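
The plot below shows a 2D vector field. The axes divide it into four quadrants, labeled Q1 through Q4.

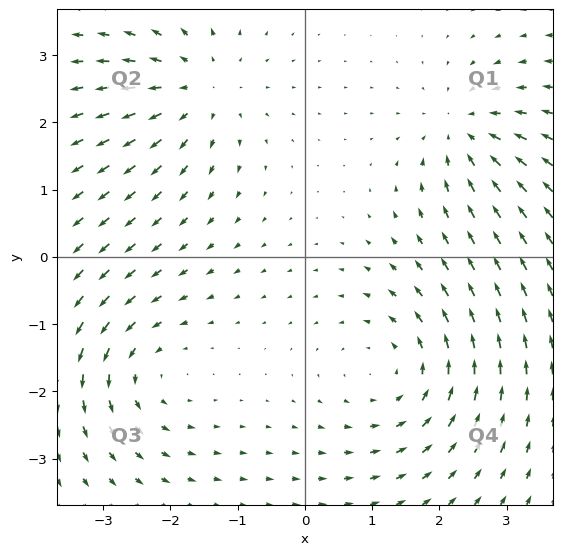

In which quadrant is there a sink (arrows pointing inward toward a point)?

Q1

The sink sits at approximately (2.4, 1.9), which lies in quadrant Q1. The divergence there is about -4, negative as expected for a sink.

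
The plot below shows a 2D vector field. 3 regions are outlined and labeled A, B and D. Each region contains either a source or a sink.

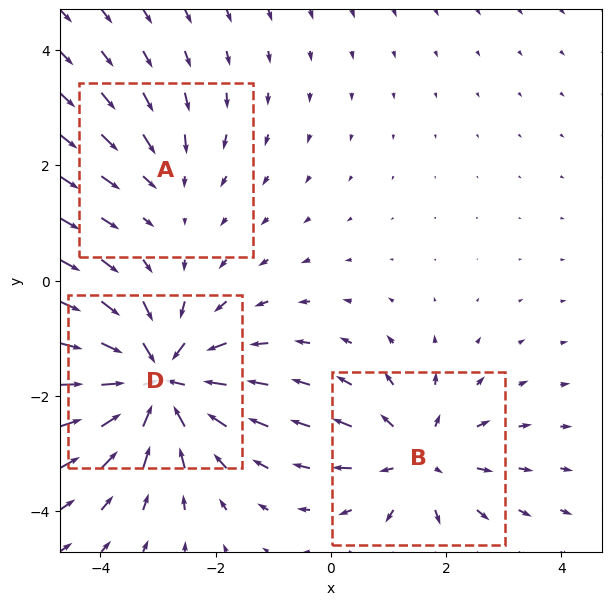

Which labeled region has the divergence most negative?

Divergence at each region's feature centre — A: about -2, B: about +3, D: about -5. Region D is most negative.

D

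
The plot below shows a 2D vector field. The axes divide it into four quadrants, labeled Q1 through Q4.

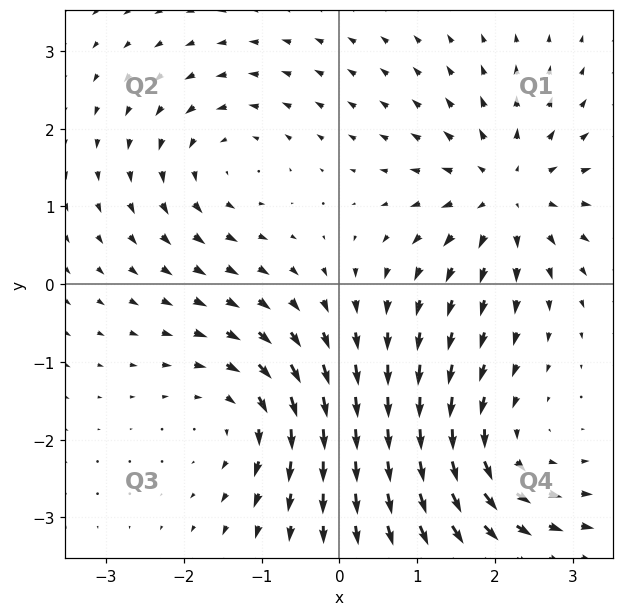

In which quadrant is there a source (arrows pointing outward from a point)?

Q1

The source sits at approximately (2.2, 1.2), which lies in quadrant Q1. The divergence there is about +6, positive as expected for a source.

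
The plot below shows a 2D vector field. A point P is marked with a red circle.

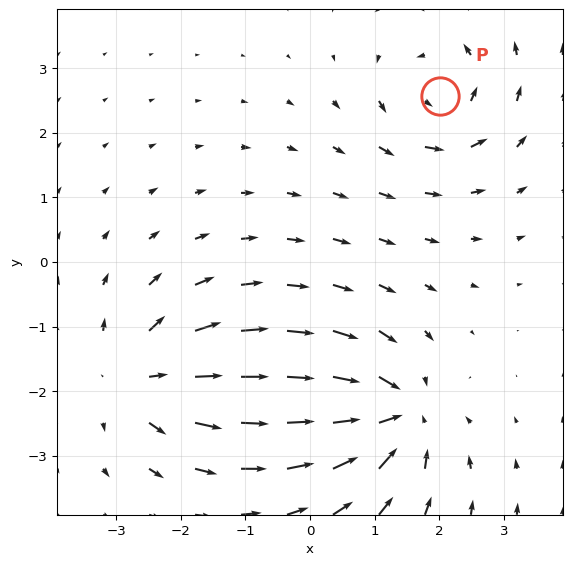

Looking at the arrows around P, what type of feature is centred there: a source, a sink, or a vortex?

vortex

At P (2.0, 2.6) the arrows circulate counterclockwise. Divergence ≈0, curl about +4 — near-zero divergence with nonzero curl is a vortex.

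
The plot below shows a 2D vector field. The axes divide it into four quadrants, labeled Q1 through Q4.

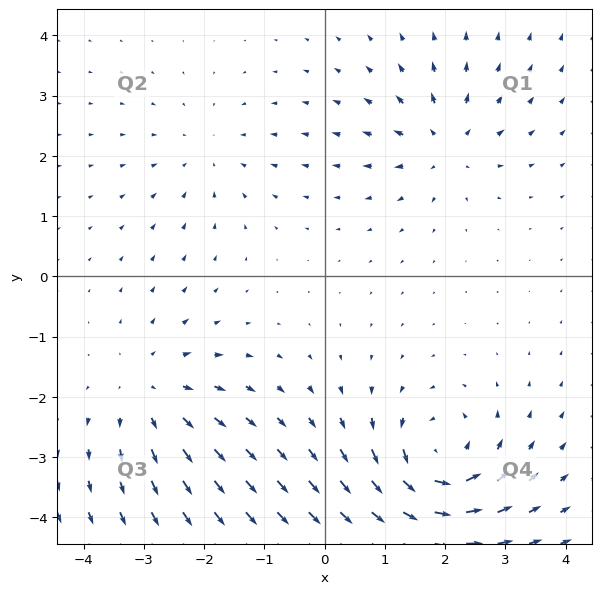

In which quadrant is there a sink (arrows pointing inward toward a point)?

The sink sits at approximately (-1.9, 2.0), which lies in quadrant Q2. The divergence there is about -2, negative as expected for a sink.

Q2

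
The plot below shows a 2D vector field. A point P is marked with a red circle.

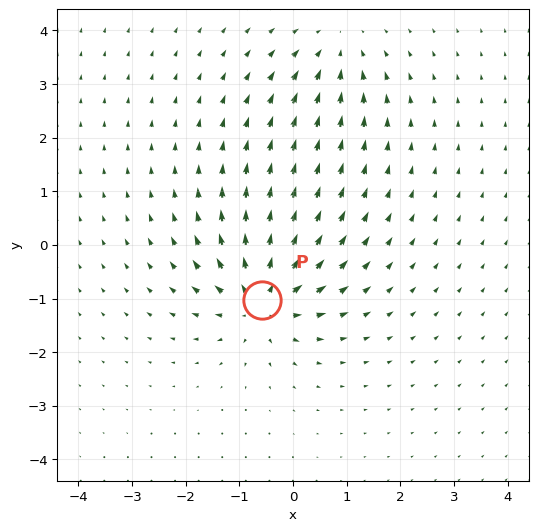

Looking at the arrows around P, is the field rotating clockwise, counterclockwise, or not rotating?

Near P at (-0.6, -1.0) the arrows show no circulation. The curl there is ≈0.

not rotating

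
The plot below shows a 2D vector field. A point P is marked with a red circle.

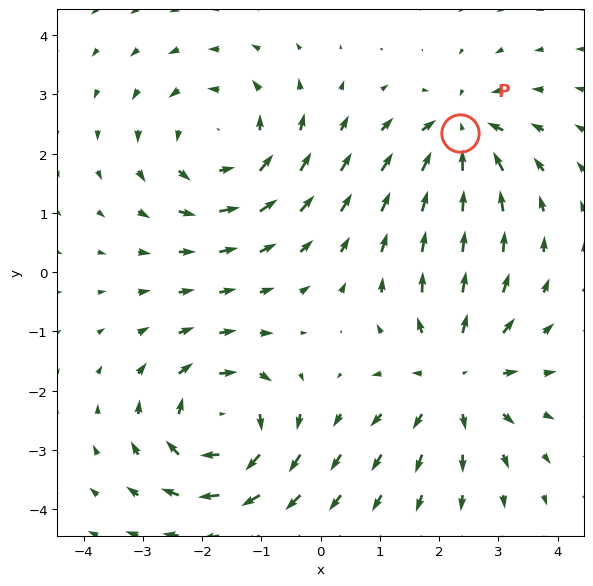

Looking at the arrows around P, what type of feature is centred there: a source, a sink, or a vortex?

sink

At P (2.4, 2.3) the arrows converge inward. Divergence about -4, curl ≈0 — negative divergence with near-zero curl is a sink.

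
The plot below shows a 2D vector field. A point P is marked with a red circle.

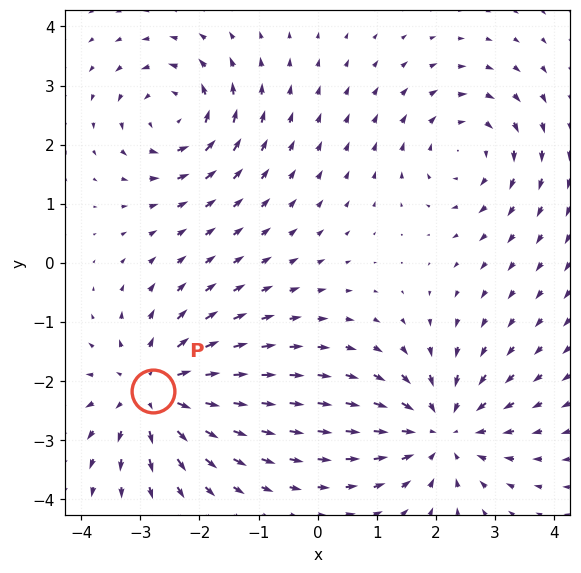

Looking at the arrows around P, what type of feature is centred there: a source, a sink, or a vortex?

At P (-2.8, -2.2) the arrows spread outward. Divergence about +5, curl ≈0 — positive divergence with near-zero curl is a source.

source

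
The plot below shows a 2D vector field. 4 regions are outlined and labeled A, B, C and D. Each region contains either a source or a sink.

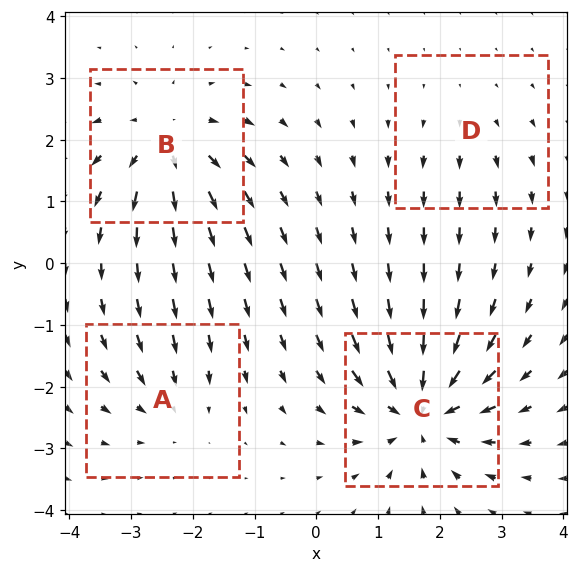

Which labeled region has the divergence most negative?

C

Divergence at each region's feature centre — A: about -3, B: about +6, C: about -7, D: about +2. Region C is most negative.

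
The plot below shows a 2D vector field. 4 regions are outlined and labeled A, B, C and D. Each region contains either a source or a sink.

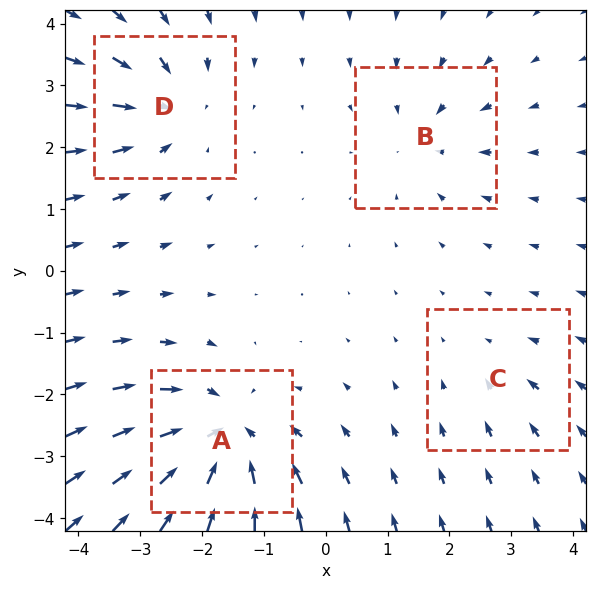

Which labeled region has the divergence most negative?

A

Divergence at each region's feature centre — A: about -7, B: about -3, C: about -2, D: about -5. Region A is most negative.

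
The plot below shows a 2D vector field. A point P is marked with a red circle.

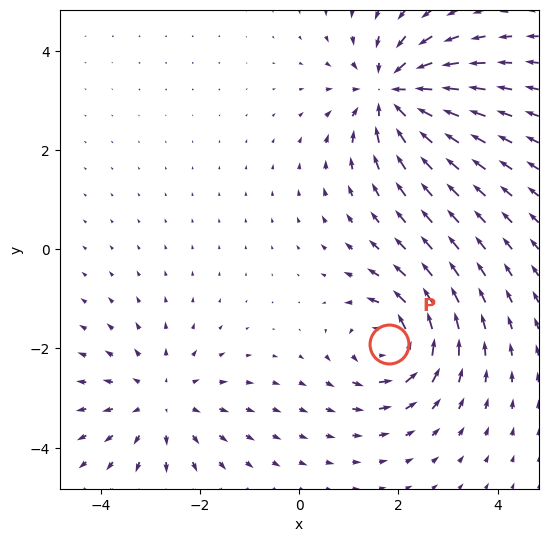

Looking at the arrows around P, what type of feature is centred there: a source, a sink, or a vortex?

At P (1.8, -1.9) the arrows circulate counterclockwise. Divergence ≈0, curl about +4 — near-zero divergence with nonzero curl is a vortex.

vortex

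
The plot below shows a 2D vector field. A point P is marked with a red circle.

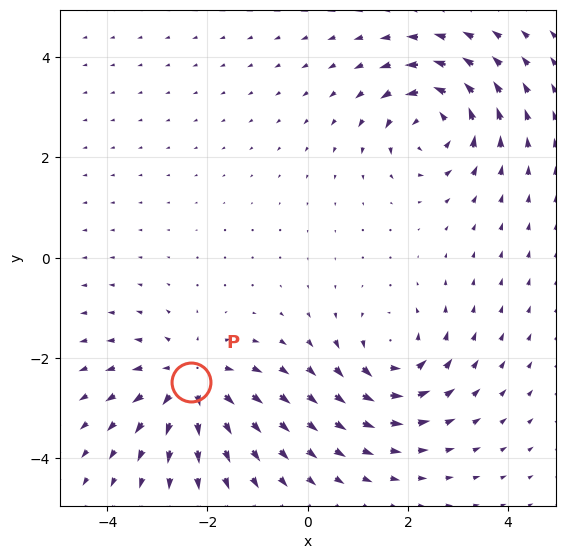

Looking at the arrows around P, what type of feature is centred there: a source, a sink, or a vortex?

At P (-2.3, -2.5) the arrows spread outward. Divergence about +6, curl ≈0 — positive divergence with near-zero curl is a source.

source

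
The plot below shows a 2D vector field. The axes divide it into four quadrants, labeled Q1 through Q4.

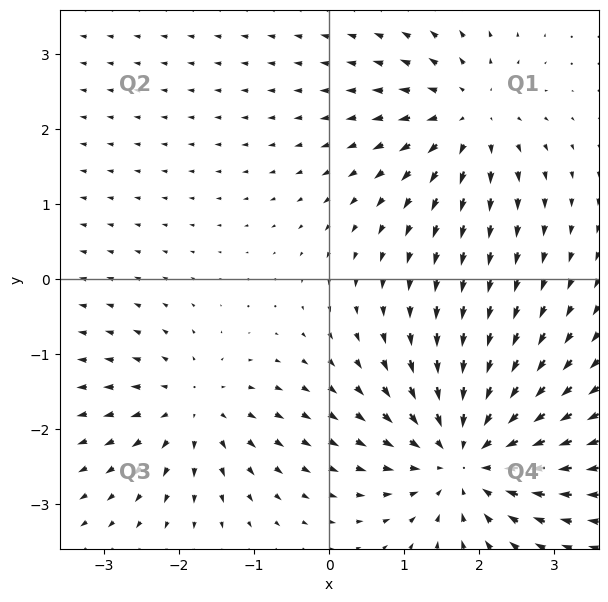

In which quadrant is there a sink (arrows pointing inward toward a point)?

Q4

The sink sits at approximately (1.8, -2.4), which lies in quadrant Q4. The divergence there is about -5, negative as expected for a sink.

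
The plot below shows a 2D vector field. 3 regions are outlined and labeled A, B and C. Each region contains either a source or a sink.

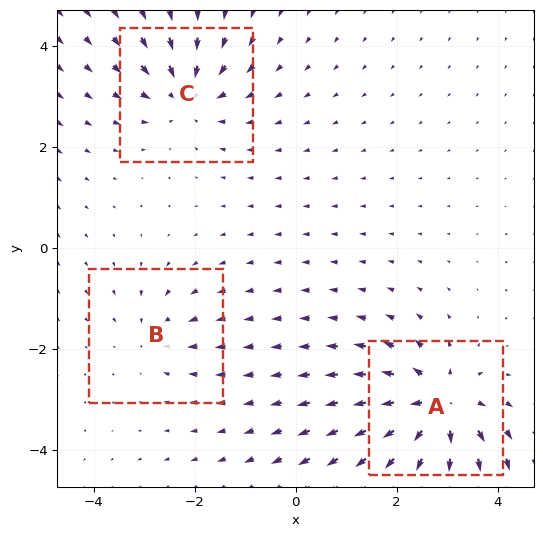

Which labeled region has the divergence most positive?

Divergence at each region's feature centre — A: about +6, B: about -2, C: about -4. Region A is most positive.

A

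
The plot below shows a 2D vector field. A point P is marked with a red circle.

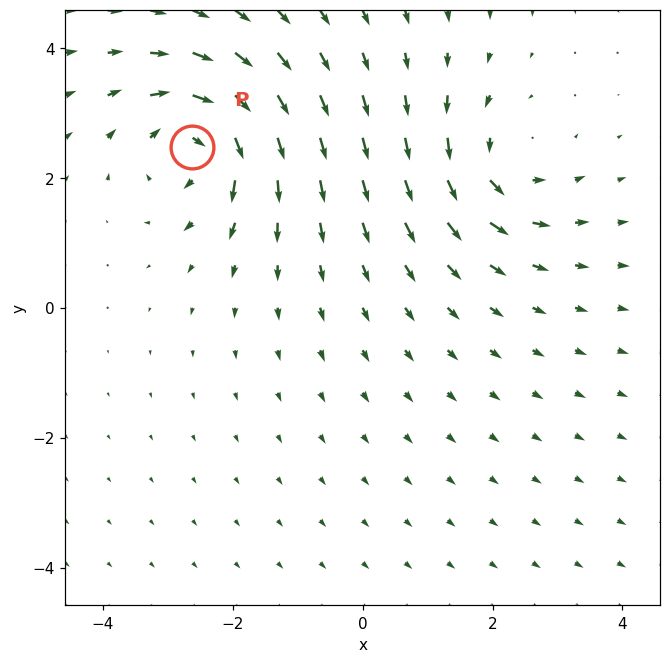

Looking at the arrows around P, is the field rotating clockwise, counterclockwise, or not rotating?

clockwise

Near P at (-2.6, 2.5) the arrows circulate clockwise. The curl (z-component) there is about -5; negative curl means clockwise rotation.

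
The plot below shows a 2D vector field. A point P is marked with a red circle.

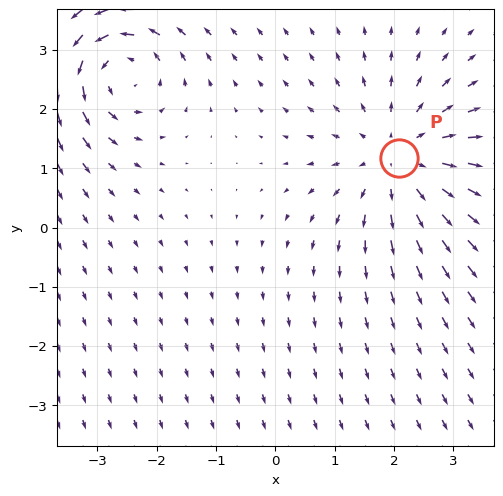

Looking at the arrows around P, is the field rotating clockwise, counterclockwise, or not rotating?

not rotating

Near P at (2.1, 1.2) the arrows show no circulation. The curl there is ≈0.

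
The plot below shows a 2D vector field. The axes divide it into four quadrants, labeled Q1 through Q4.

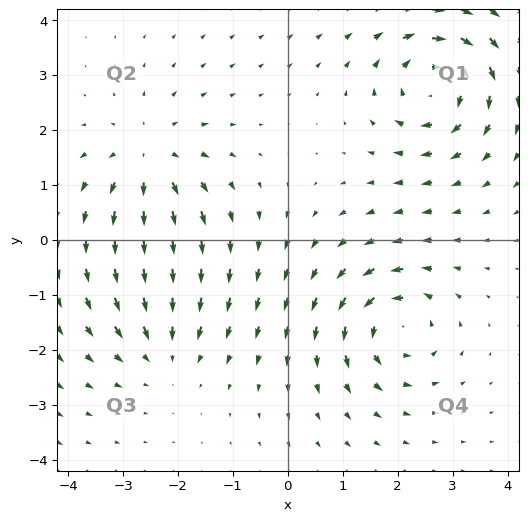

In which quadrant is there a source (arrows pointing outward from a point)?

Q2

The source sits at approximately (-2.5, 1.5), which lies in quadrant Q2. The divergence there is about +4, positive as expected for a source.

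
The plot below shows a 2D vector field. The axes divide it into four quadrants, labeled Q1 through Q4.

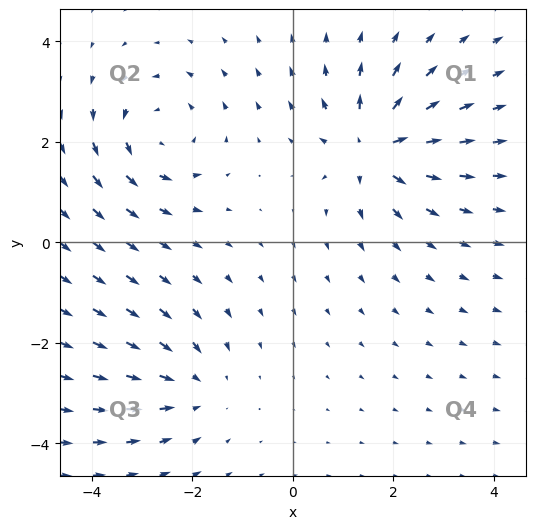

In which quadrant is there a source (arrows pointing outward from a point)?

The source sits at approximately (1.6, 1.9), which lies in quadrant Q1. The divergence there is about +5, positive as expected for a source.

Q1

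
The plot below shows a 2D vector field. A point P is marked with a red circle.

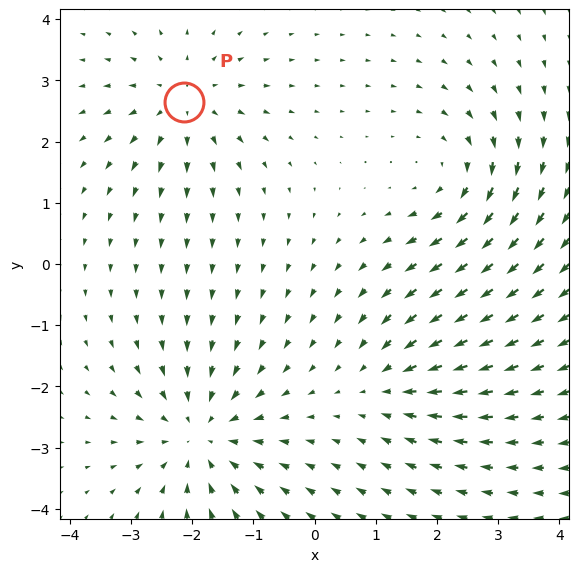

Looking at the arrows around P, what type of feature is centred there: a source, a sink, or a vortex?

At P (-2.1, 2.7) the arrows spread outward. Divergence about +4, curl ≈0 — positive divergence with near-zero curl is a source.

source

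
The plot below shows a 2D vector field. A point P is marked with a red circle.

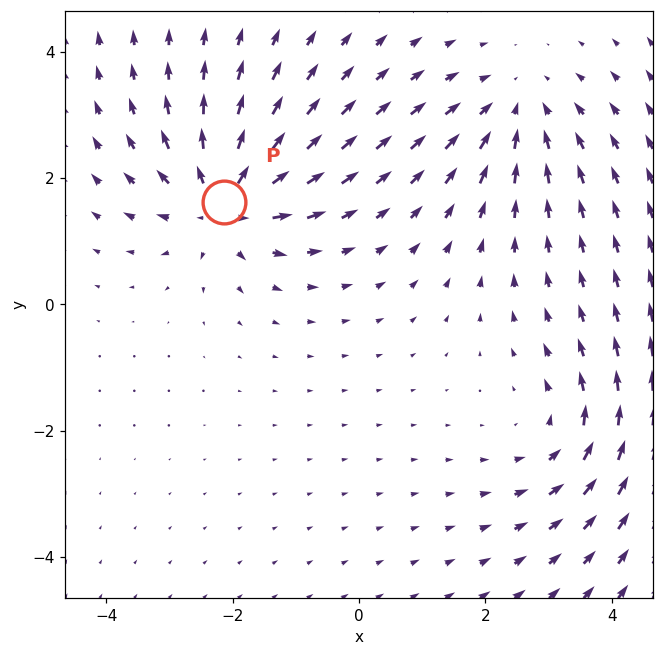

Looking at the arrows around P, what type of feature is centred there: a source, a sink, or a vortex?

At P (-2.1, 1.6) the arrows spread outward. Divergence about +4, curl ≈0 — positive divergence with near-zero curl is a source.

source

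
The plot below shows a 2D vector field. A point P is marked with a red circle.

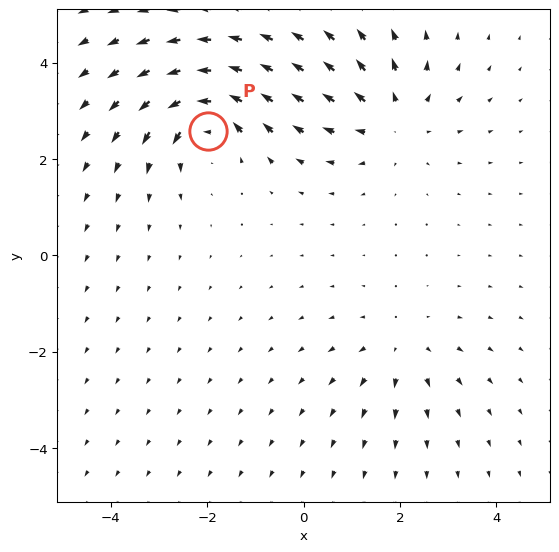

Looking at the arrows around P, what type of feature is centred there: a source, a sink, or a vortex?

vortex

At P (-2.0, 2.6) the arrows circulate counterclockwise. Divergence ≈0, curl about +6 — near-zero divergence with nonzero curl is a vortex.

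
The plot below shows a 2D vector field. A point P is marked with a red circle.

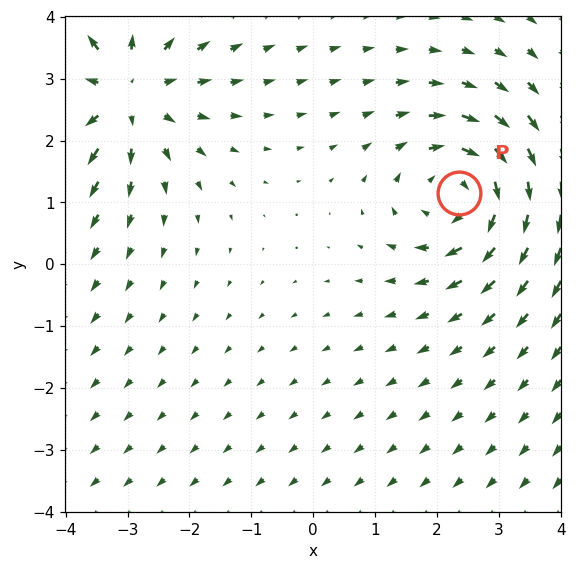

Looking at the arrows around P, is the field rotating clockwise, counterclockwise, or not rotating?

clockwise

Near P at (2.4, 1.1) the arrows circulate clockwise. The curl (z-component) there is about -4; negative curl means clockwise rotation.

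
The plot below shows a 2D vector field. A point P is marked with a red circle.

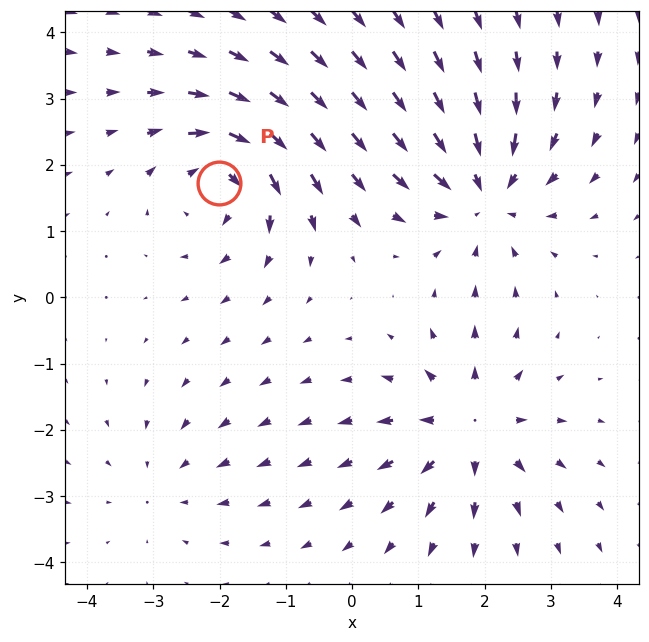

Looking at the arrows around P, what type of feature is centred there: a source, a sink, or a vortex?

vortex

At P (-2.0, 1.7) the arrows circulate clockwise. Divergence ≈0, curl about -6 — near-zero divergence with nonzero curl is a vortex.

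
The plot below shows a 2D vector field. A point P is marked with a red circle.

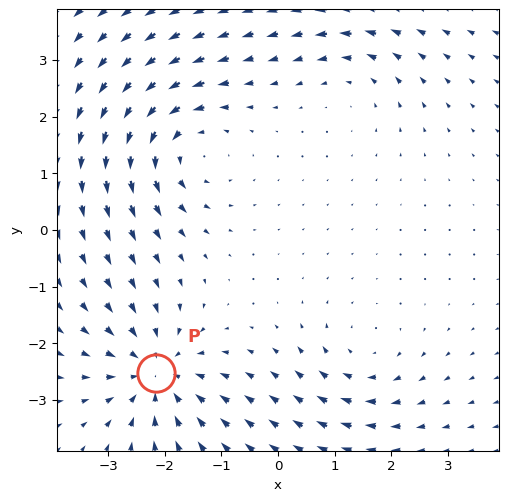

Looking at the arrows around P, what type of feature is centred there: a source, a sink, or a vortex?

sink

At P (-2.1, -2.5) the arrows converge inward. Divergence about -5, curl ≈0 — negative divergence with near-zero curl is a sink.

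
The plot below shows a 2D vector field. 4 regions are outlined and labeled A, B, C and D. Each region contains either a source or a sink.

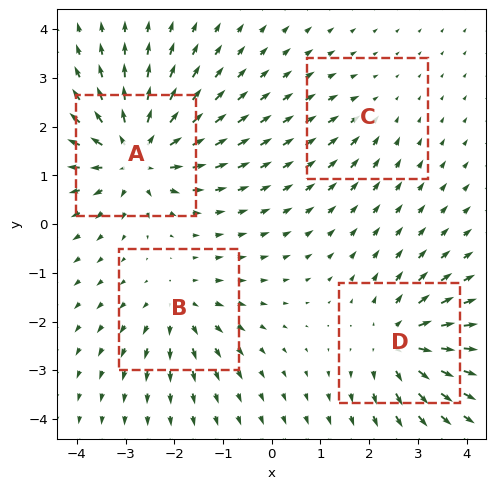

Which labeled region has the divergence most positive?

A

Divergence at each region's feature centre — A: about +8, B: about +4, C: about -2, D: about +6. Region A is most positive.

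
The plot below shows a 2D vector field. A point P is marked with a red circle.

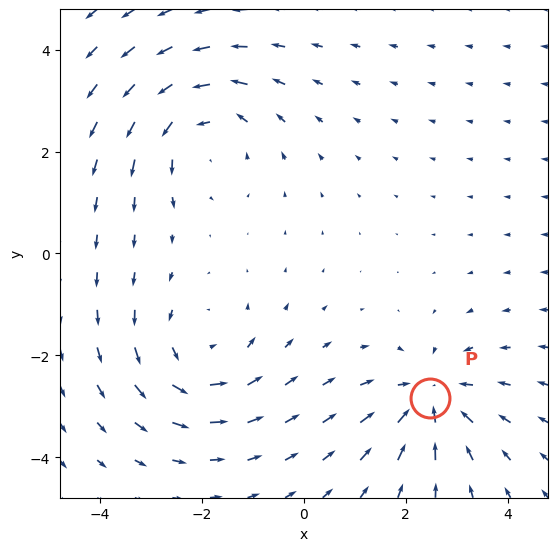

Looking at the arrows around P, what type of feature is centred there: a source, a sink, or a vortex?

sink

At P (2.5, -2.8) the arrows converge inward. Divergence about -4, curl ≈0 — negative divergence with near-zero curl is a sink.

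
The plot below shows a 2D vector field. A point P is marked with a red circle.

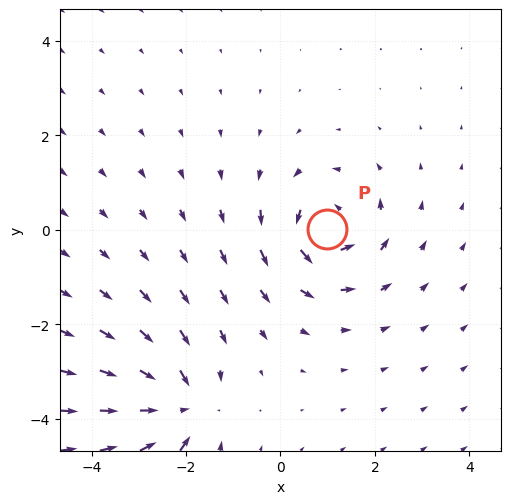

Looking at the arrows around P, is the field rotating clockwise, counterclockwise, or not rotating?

Near P at (1.0, 0.0) the arrows circulate counterclockwise. The curl (z-component) there is about +4; positive curl means counterclockwise rotation.

counterclockwise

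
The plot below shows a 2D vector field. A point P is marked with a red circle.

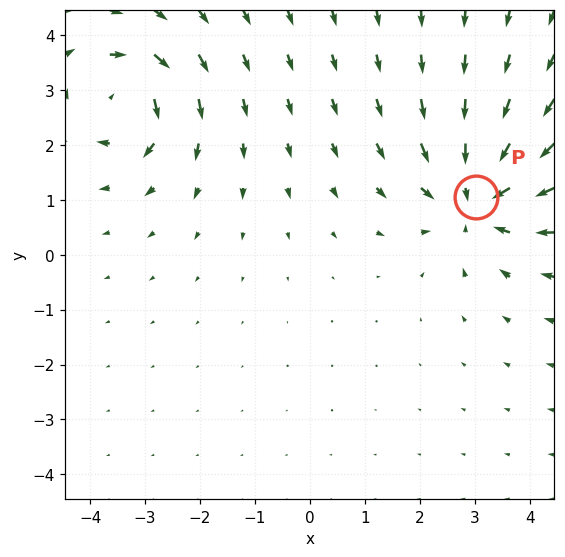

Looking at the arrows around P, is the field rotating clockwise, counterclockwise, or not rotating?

Near P at (3.0, 1.0) the arrows show no circulation. The curl there is ≈0.

not rotating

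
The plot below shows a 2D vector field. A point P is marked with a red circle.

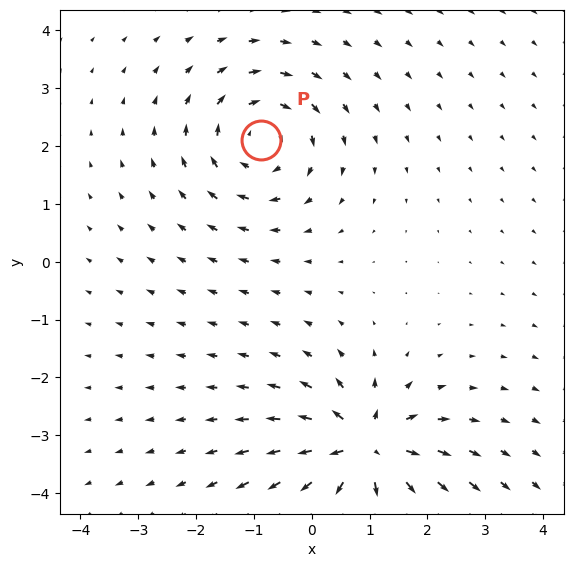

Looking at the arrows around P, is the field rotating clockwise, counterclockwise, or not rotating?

Near P at (-0.9, 2.1) the arrows circulate clockwise. The curl (z-component) there is about -4; negative curl means clockwise rotation.

clockwise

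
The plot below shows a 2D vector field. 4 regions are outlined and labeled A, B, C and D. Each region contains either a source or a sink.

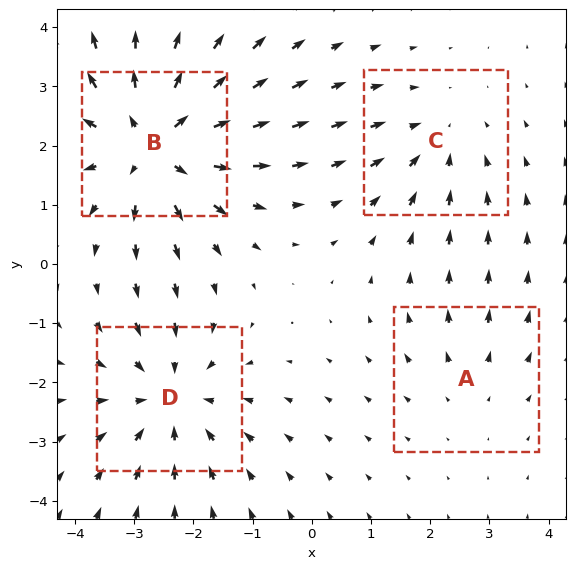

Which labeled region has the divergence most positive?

Divergence at each region's feature centre — A: about +2, B: about +6, C: about -3, D: about -4. Region B is most positive.

B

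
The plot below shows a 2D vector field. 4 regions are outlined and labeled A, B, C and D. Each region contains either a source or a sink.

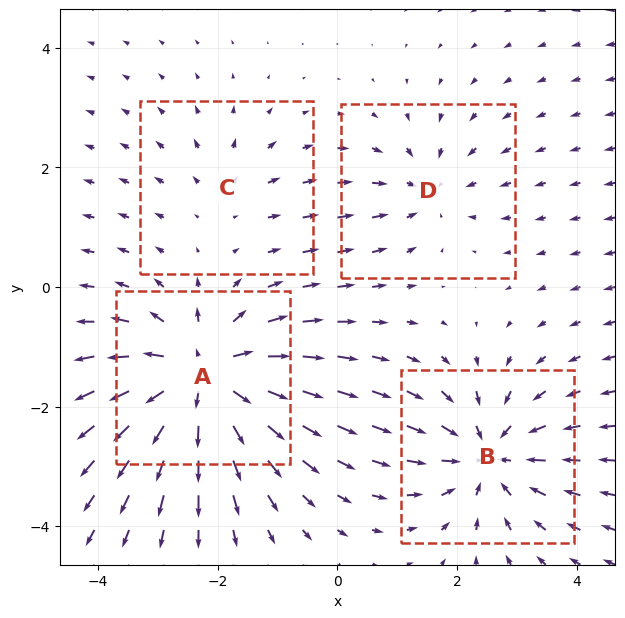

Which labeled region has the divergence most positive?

Divergence at each region's feature centre — A: about +7, B: about -6, C: about +2, D: about -3. Region A is most positive.

A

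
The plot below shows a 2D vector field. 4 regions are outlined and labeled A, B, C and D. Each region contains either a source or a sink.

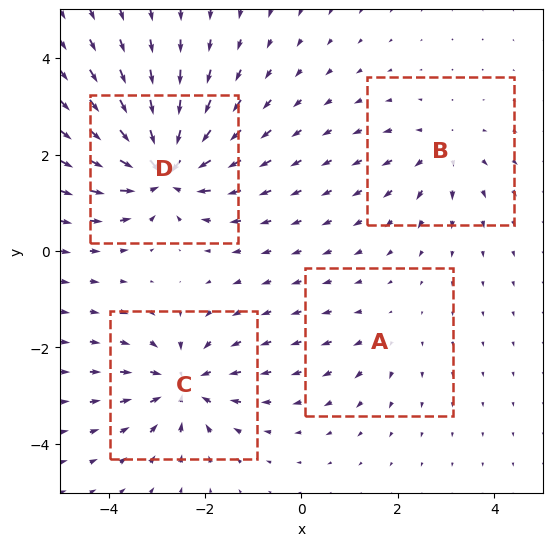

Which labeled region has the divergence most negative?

D

Divergence at each region's feature centre — A: about +2, B: about +4, C: about -7, D: about -9. Region D is most negative.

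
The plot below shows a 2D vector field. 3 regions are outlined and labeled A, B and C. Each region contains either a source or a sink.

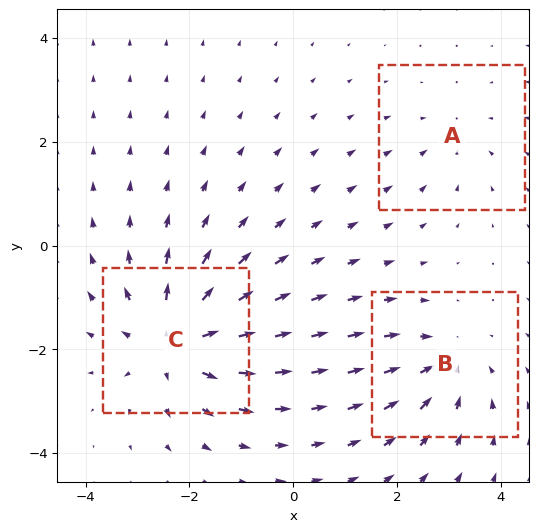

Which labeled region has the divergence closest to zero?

Divergence at each region's feature centre — A: about -2, B: about -3, C: about +5. Region A is closest to zero.

A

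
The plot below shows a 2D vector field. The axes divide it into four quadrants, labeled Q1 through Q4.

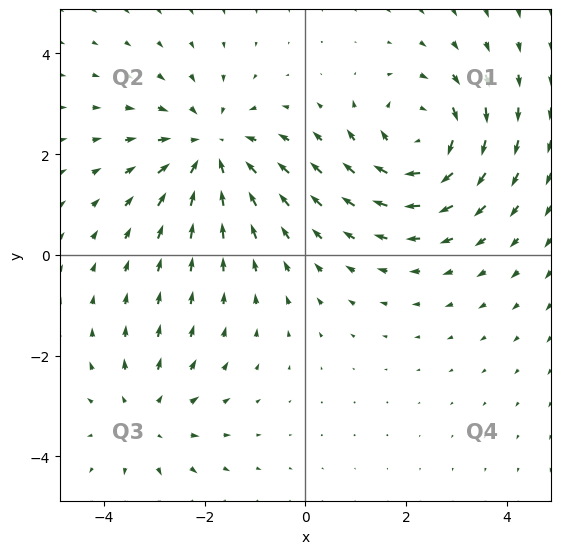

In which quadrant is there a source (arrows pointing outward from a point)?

Q3

The source sits at approximately (-3.2, -3.3), which lies in quadrant Q3. The divergence there is about +3, positive as expected for a source.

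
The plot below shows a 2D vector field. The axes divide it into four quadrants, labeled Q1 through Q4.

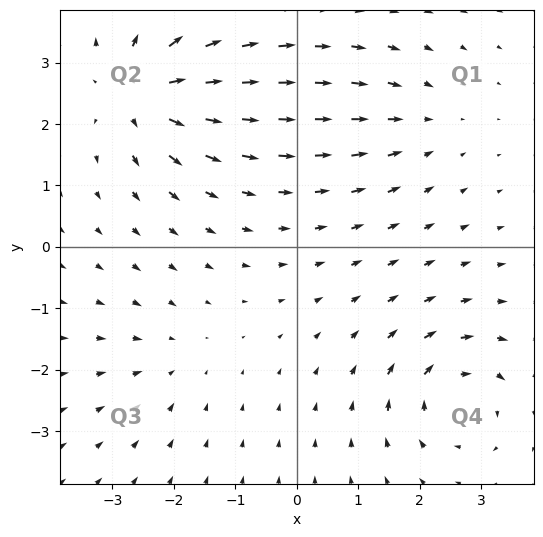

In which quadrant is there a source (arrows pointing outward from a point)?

Q2

The source sits at approximately (-2.5, 2.5), which lies in quadrant Q2. The divergence there is about +6, positive as expected for a source.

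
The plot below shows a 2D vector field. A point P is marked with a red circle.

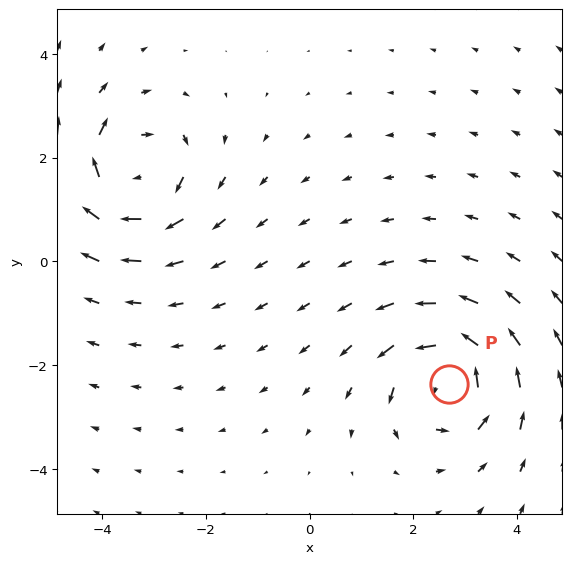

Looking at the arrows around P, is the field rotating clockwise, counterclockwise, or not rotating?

counterclockwise

Near P at (2.7, -2.4) the arrows circulate counterclockwise. The curl (z-component) there is about +4; positive curl means counterclockwise rotation.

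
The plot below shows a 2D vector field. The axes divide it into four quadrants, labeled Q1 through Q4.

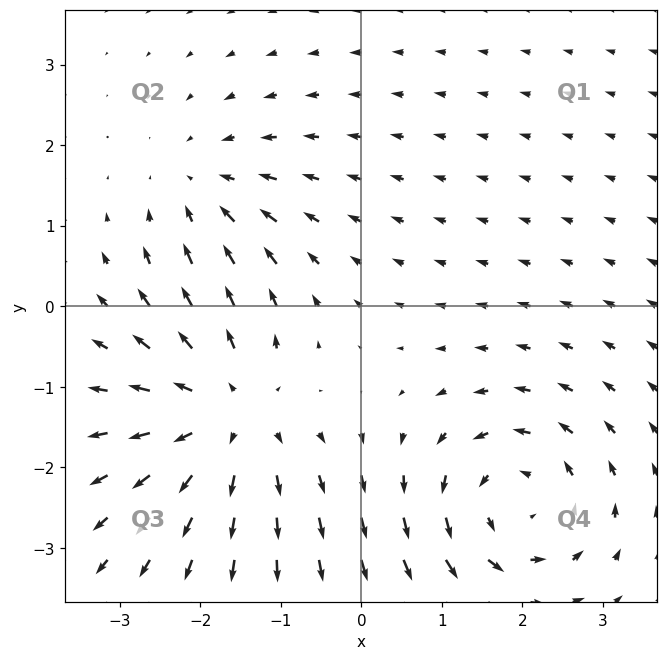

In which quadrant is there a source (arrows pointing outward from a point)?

The source sits at approximately (-1.7, -1.3), which lies in quadrant Q3. The divergence there is about +4, positive as expected for a source.

Q3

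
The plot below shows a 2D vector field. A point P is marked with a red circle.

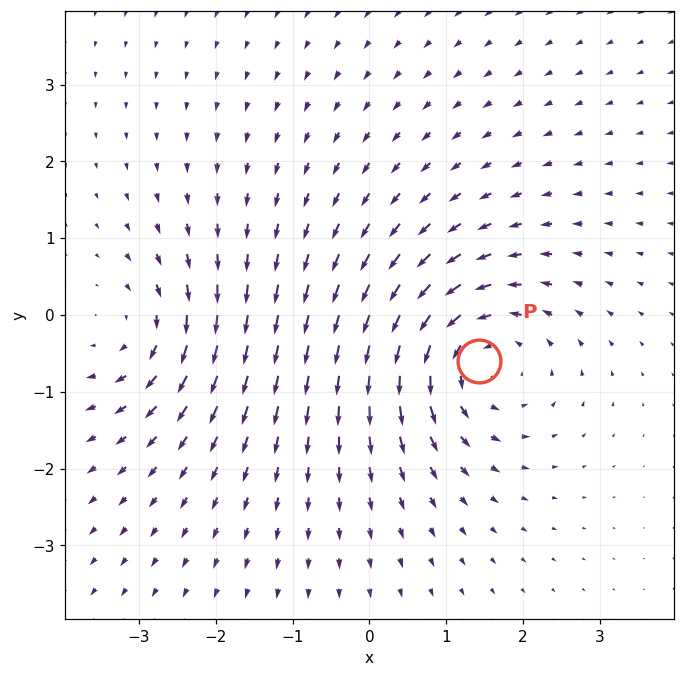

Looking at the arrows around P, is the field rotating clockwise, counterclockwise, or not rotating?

Near P at (1.4, -0.6) the arrows circulate counterclockwise. The curl (z-component) there is about +4; positive curl means counterclockwise rotation.

counterclockwise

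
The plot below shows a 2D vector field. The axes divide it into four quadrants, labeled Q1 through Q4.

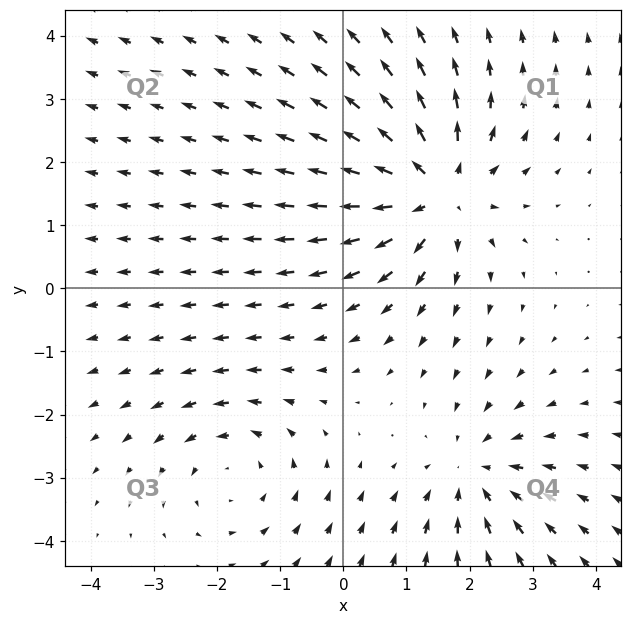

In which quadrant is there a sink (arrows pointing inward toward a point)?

Q4

The sink sits at approximately (2.1, -2.9), which lies in quadrant Q4. The divergence there is about -3, negative as expected for a sink.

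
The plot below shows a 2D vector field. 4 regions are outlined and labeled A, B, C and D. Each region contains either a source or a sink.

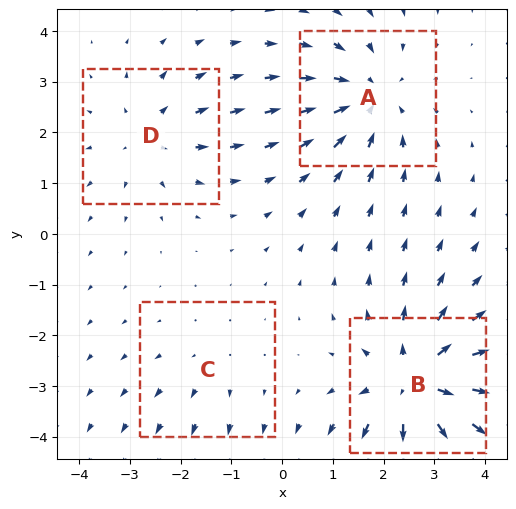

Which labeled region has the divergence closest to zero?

Divergence at each region's feature centre — A: about -4, B: about +6, C: about +2, D: about +3. Region C is closest to zero.

C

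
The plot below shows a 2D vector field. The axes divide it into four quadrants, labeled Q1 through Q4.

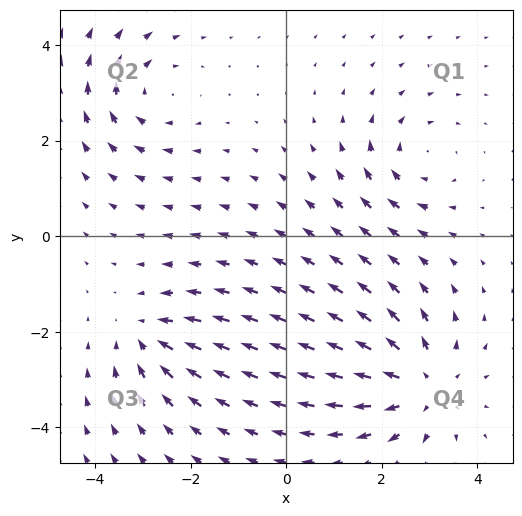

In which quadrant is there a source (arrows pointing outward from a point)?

The source sits at approximately (2.8, -3.1), which lies in quadrant Q4. The divergence there is about +4, positive as expected for a source.

Q4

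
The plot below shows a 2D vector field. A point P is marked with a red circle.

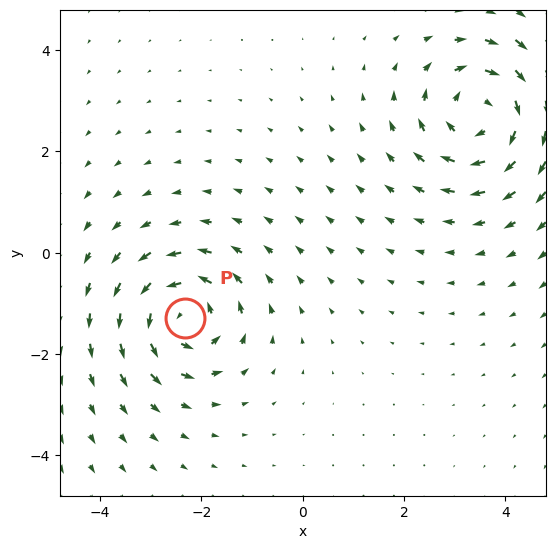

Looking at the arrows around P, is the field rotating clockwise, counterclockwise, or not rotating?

Near P at (-2.3, -1.3) the arrows circulate counterclockwise. The curl (z-component) there is about +5; positive curl means counterclockwise rotation.

counterclockwise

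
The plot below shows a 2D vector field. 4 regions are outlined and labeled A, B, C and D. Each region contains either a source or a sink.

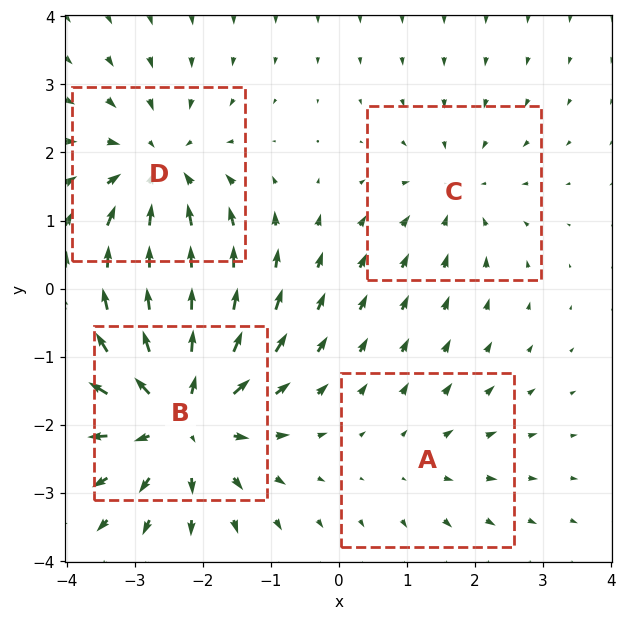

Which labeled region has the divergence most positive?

B

Divergence at each region's feature centre — A: about +2, B: about +6, C: about -3, D: about -5. Region B is most positive.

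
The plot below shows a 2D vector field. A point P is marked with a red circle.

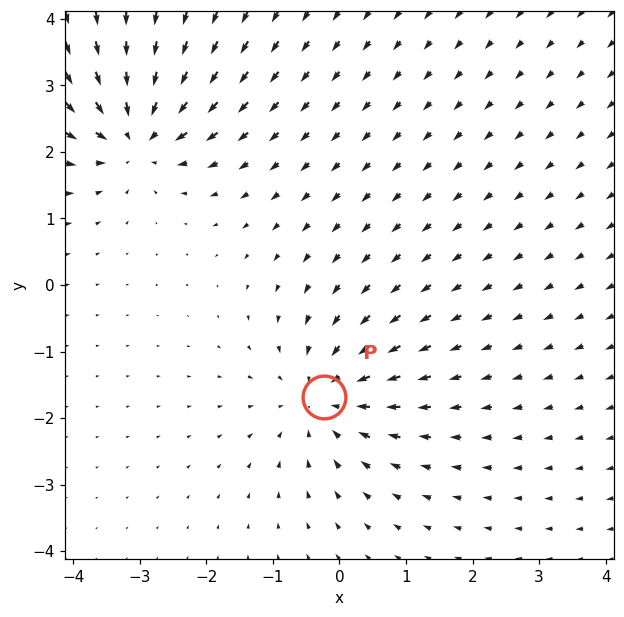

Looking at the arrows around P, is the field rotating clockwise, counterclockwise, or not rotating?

Near P at (-0.2, -1.7) the arrows show no circulation. The curl there is ≈0.

not rotating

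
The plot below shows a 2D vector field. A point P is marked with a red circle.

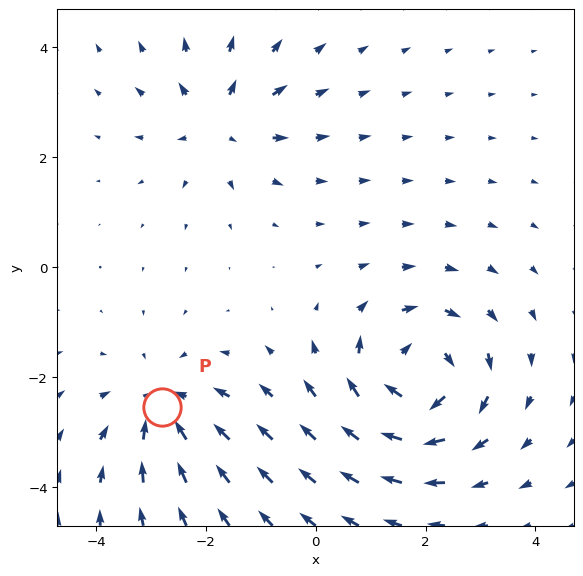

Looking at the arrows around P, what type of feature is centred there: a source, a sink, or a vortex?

At P (-2.8, -2.5) the arrows converge inward. Divergence about -3, curl ≈0 — negative divergence with near-zero curl is a sink.

sink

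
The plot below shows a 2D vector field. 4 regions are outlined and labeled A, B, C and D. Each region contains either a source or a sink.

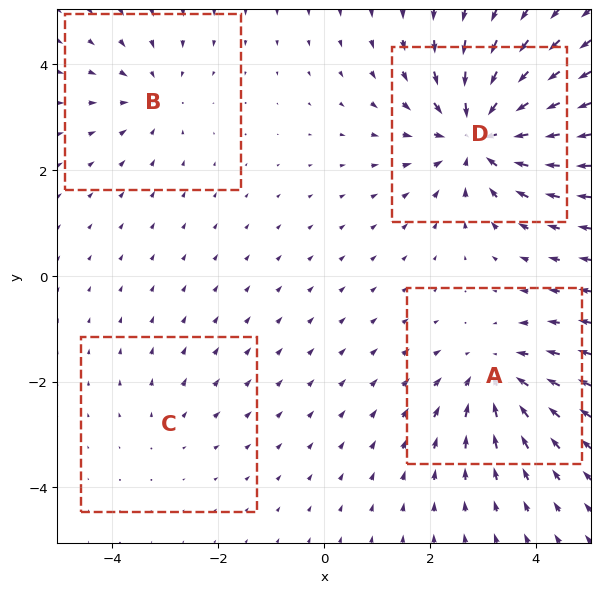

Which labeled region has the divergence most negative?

Divergence at each region's feature centre — A: about -5, B: about -3, C: about +2, D: about -7. Region D is most negative.

D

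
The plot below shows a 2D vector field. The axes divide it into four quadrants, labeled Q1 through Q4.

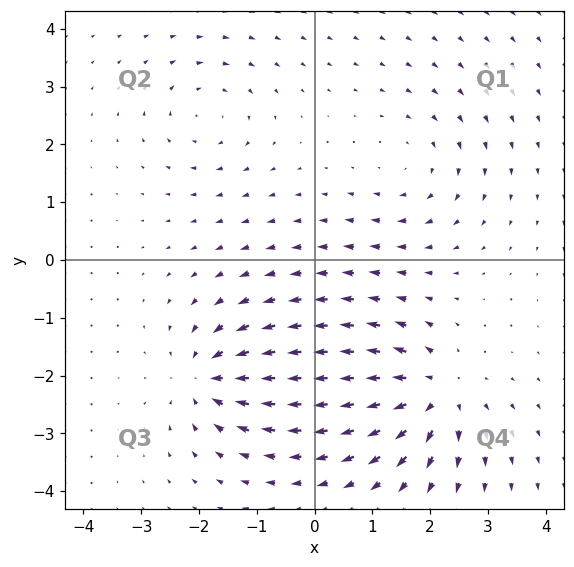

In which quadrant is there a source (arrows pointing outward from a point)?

The source sits at approximately (2.1, -2.3), which lies in quadrant Q4. The divergence there is about +5, positive as expected for a source.

Q4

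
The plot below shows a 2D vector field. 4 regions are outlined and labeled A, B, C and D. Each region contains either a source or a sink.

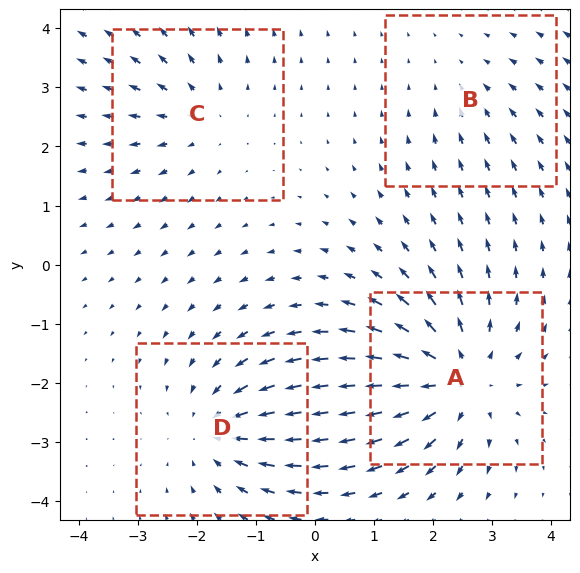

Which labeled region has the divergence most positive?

A

Divergence at each region's feature centre — A: about +6, B: about -2, C: about +3, D: about -4. Region A is most positive.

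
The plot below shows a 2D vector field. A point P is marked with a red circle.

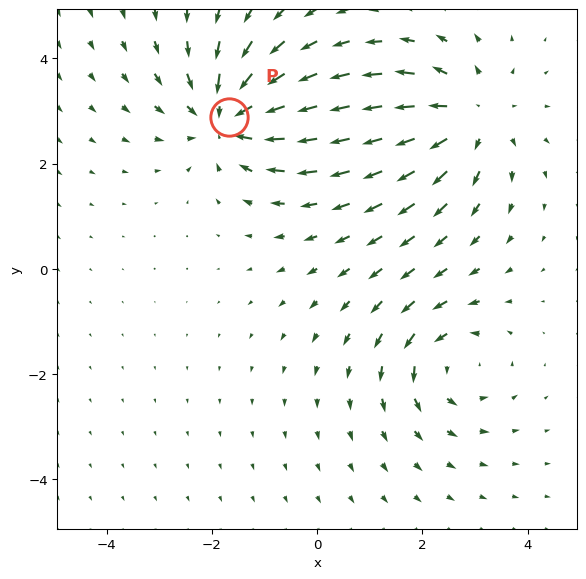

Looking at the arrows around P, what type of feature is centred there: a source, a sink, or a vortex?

sink

At P (-1.7, 2.9) the arrows converge inward. Divergence about -5, curl ≈0 — negative divergence with near-zero curl is a sink.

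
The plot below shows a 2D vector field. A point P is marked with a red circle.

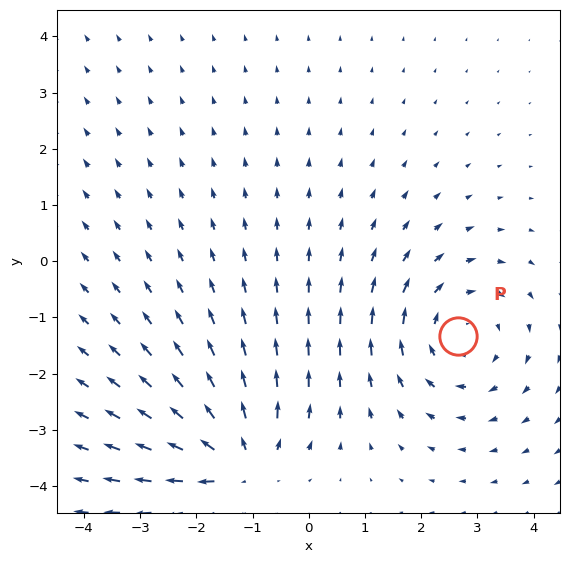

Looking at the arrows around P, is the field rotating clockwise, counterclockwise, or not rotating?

Near P at (2.7, -1.3) the arrows circulate clockwise. The curl (z-component) there is about -3; negative curl means clockwise rotation.

clockwise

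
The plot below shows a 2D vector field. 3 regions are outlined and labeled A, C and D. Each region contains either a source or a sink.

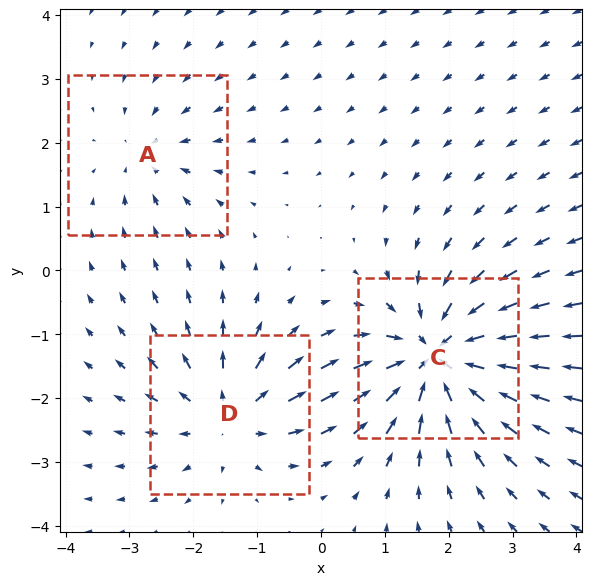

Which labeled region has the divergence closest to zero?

Divergence at each region's feature centre — A: about -2, C: about -6, D: about +4. Region A is closest to zero.

A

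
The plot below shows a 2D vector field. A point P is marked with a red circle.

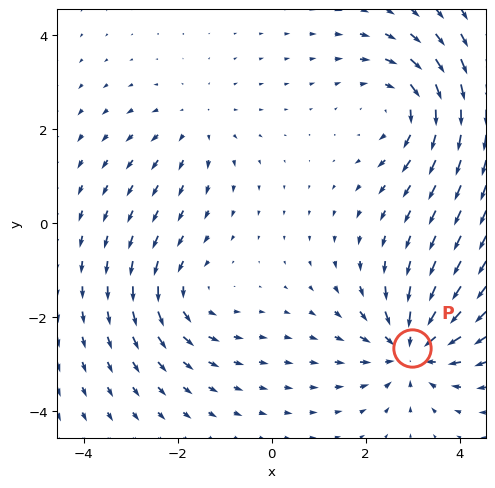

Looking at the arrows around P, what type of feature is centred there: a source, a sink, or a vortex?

sink

At P (3.0, -2.7) the arrows converge inward. Divergence about -5, curl ≈0 — negative divergence with near-zero curl is a sink.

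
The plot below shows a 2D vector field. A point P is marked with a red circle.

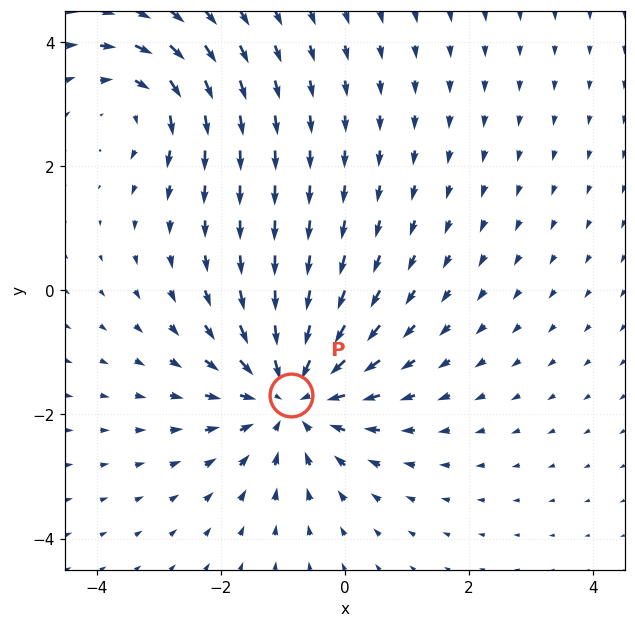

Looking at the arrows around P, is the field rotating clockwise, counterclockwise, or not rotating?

Near P at (-0.9, -1.7) the arrows show no circulation. The curl there is ≈0.

not rotating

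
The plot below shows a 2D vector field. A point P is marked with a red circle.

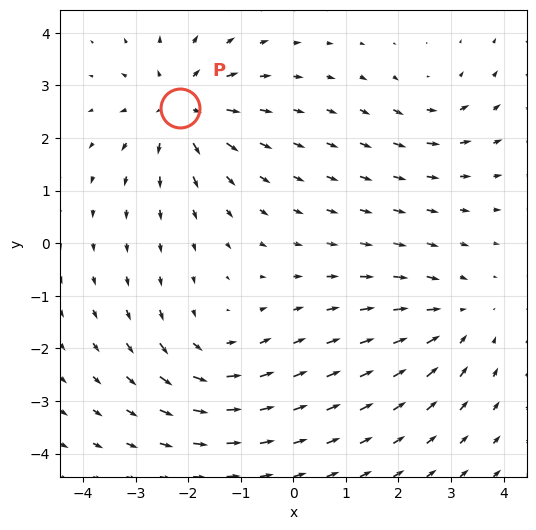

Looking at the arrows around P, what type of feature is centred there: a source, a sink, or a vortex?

source

At P (-2.2, 2.6) the arrows spread outward. Divergence about +5, curl ≈0 — positive divergence with near-zero curl is a source.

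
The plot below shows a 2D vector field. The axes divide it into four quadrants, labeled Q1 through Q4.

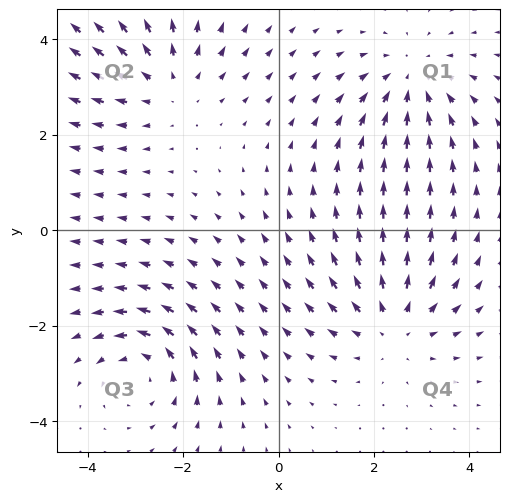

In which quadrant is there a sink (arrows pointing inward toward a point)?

Q1

The sink sits at approximately (2.8, 3.2), which lies in quadrant Q1. The divergence there is about -3, negative as expected for a sink.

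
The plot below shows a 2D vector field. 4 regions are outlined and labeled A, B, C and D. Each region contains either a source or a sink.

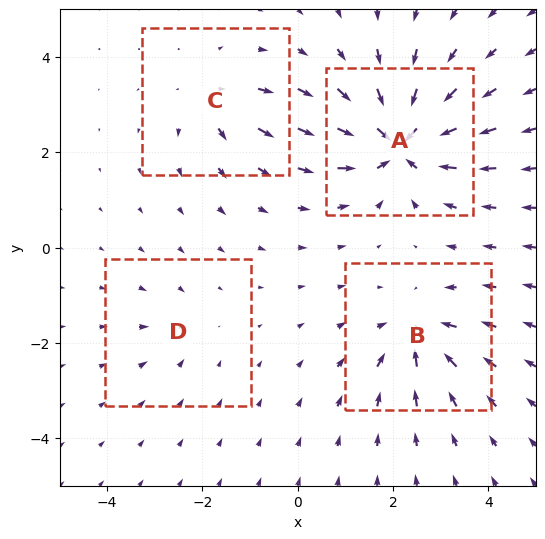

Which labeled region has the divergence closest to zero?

D

Divergence at each region's feature centre — A: about -9, B: about -6, C: about +4, D: about -2. Region D is closest to zero.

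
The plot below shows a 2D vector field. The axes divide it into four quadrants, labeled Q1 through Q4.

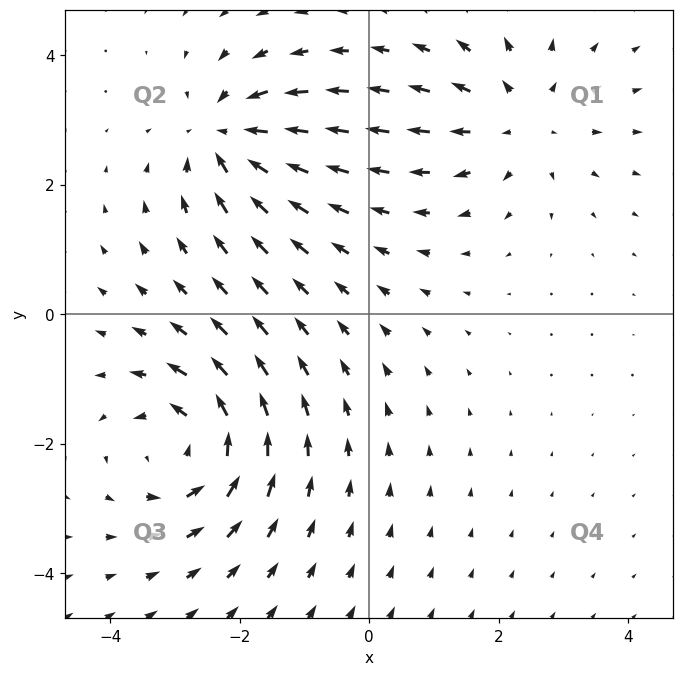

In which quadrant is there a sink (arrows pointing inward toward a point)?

Q2

The sink sits at approximately (-2.2, 2.7), which lies in quadrant Q2. The divergence there is about -4, negative as expected for a sink.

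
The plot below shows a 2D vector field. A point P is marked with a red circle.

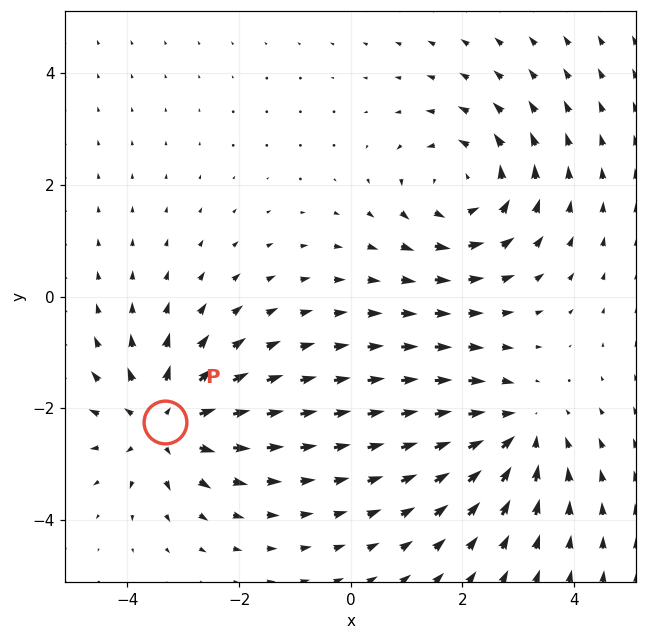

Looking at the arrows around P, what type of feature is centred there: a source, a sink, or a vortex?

At P (-3.3, -2.3) the arrows spread outward. Divergence about +4, curl ≈0 — positive divergence with near-zero curl is a source.

source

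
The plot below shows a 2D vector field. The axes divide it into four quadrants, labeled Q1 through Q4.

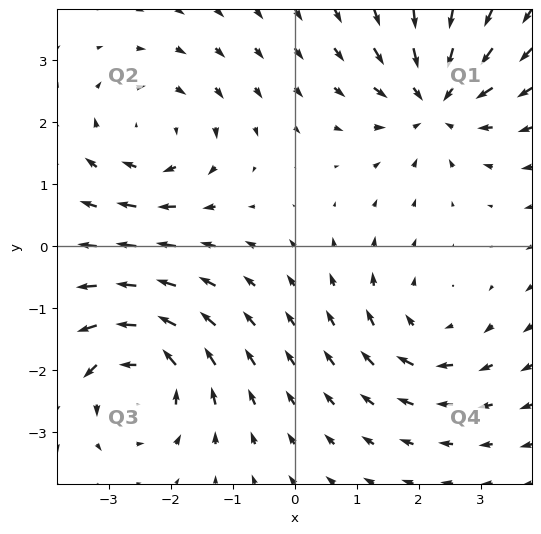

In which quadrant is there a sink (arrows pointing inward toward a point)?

The sink sits at approximately (2.3, 2.4), which lies in quadrant Q1. The divergence there is about -6, negative as expected for a sink.

Q1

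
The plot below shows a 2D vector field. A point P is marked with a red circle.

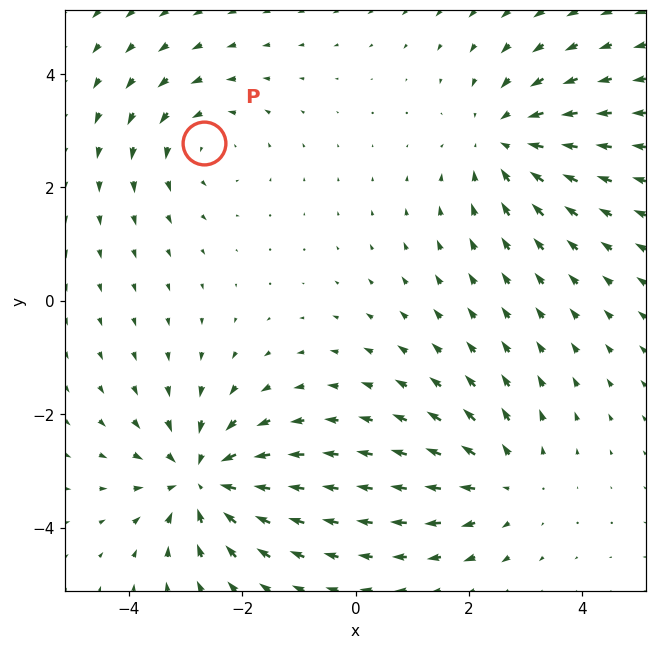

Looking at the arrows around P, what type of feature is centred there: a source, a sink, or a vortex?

At P (-2.7, 2.8) the arrows circulate counterclockwise. Divergence ≈0, curl about +3 — near-zero divergence with nonzero curl is a vortex.

vortex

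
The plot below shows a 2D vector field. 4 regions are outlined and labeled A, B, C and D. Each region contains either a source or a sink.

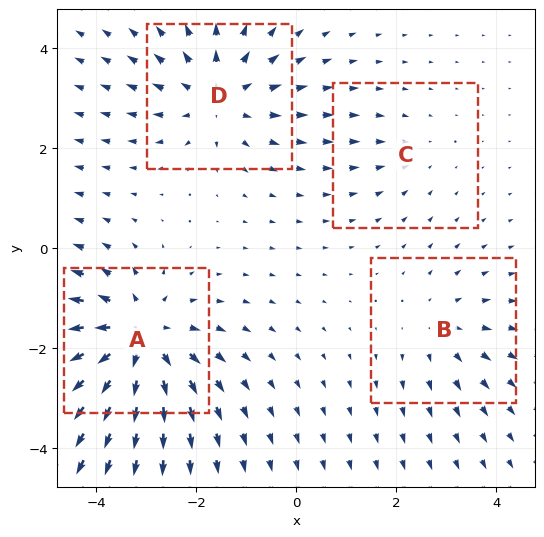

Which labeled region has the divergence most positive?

Divergence at each region's feature centre — A: about +7, B: about +3, C: about -2, D: about +5. Region A is most positive.

A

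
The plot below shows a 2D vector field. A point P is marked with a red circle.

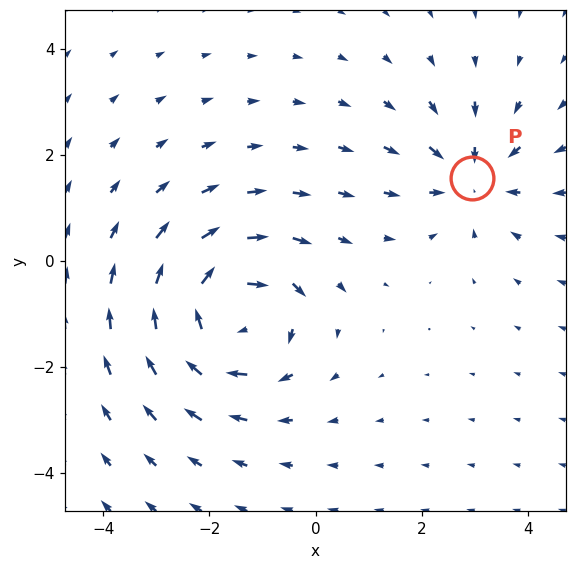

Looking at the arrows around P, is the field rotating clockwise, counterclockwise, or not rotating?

Near P at (2.9, 1.6) the arrows show no circulation. The curl there is ≈0.

not rotating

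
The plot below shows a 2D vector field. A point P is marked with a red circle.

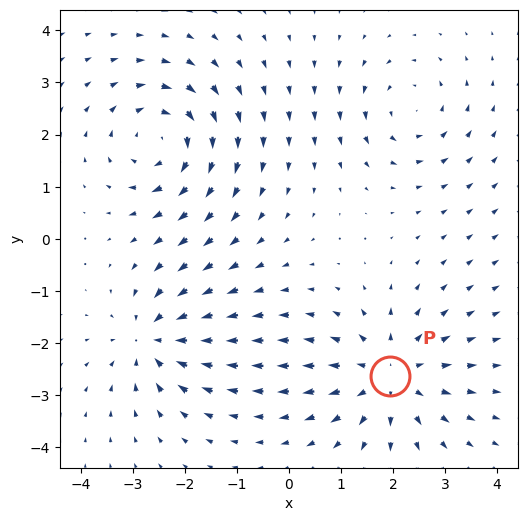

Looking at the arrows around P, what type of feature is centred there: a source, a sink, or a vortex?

At P (1.9, -2.6) the arrows spread outward. Divergence about +4, curl ≈0 — positive divergence with near-zero curl is a source.

source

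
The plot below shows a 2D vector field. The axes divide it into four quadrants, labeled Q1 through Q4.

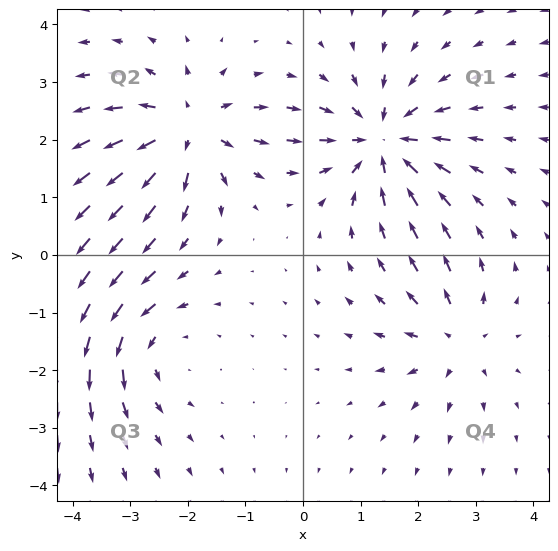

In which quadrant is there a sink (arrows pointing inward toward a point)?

The sink sits at approximately (1.4, 2.0), which lies in quadrant Q1. The divergence there is about -5, negative as expected for a sink.

Q1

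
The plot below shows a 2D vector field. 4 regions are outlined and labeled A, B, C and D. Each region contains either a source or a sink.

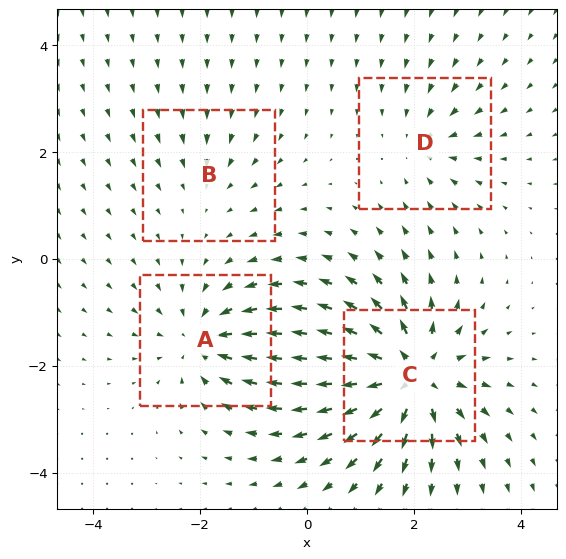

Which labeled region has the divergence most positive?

Divergence at each region's feature centre — A: about -5, B: about -2, C: about +8, D: about -3. Region C is most positive.

C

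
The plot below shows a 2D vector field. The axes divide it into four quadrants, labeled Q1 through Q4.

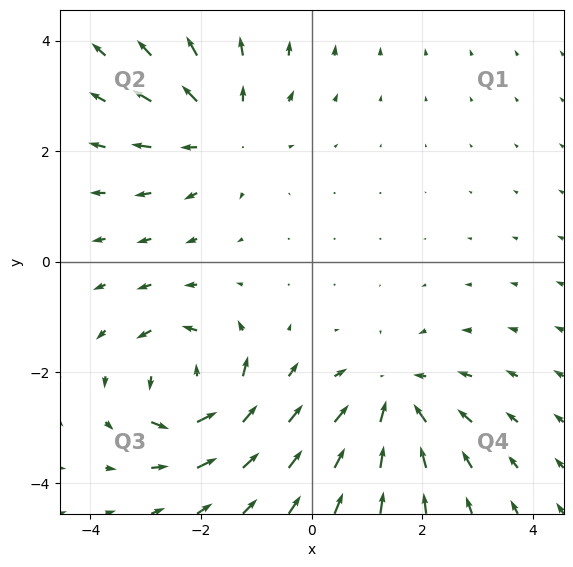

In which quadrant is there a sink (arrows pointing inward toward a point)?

Q4

The sink sits at approximately (1.5, -2.5), which lies in quadrant Q4. The divergence there is about -4, negative as expected for a sink.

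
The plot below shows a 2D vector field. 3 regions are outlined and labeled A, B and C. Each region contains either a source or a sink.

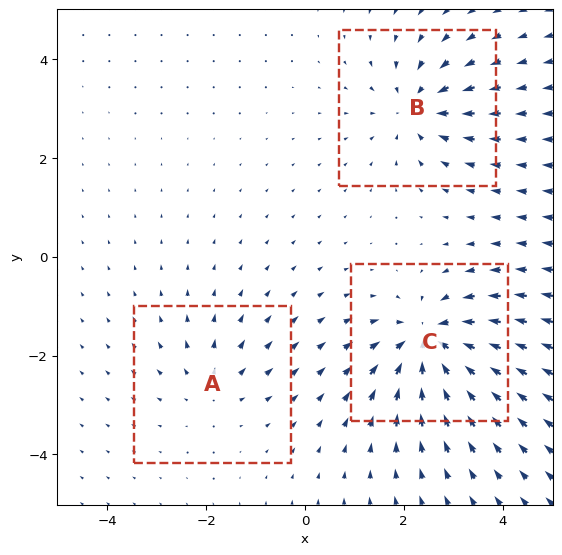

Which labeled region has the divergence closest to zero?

A

Divergence at each region's feature centre — A: about +2, B: about -4, C: about -5. Region A is closest to zero.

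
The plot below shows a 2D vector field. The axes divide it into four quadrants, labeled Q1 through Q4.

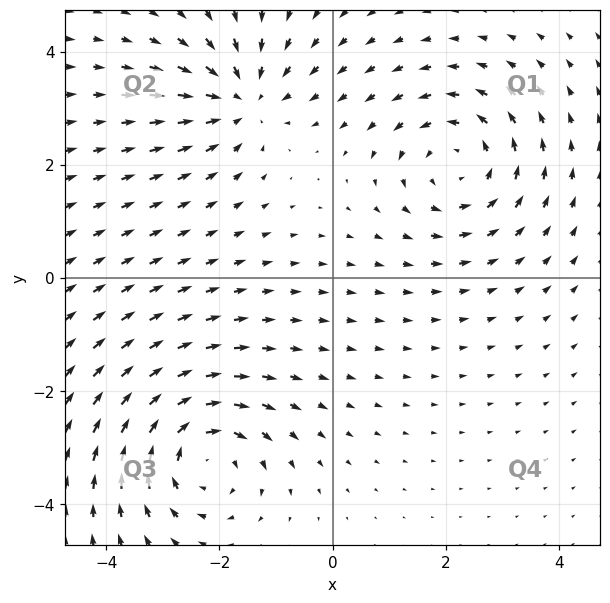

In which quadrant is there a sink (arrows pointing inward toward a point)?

Q2

The sink sits at approximately (-1.6, 3.2), which lies in quadrant Q2. The divergence there is about -4, negative as expected for a sink.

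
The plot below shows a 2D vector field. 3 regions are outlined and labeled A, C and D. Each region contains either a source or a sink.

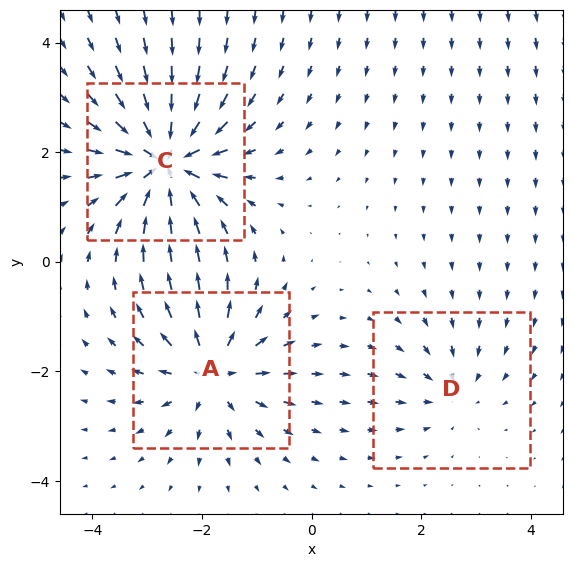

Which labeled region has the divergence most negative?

Divergence at each region's feature centre — A: about +4, C: about -6, D: about -2. Region C is most negative.

C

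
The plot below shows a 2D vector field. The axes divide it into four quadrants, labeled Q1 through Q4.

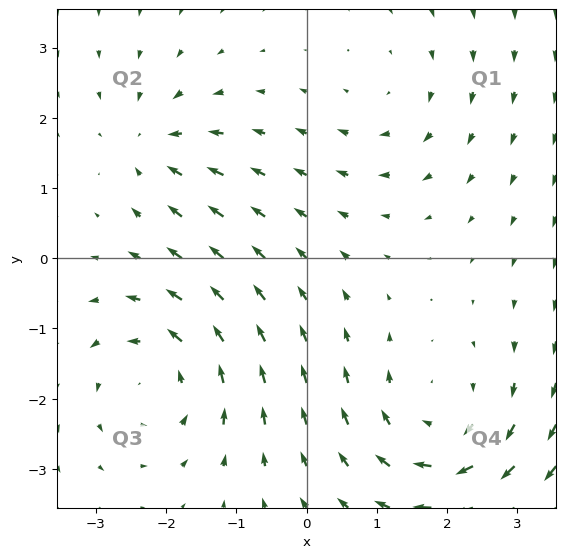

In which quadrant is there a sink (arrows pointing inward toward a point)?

Q2

The sink sits at approximately (-2.2, 1.6), which lies in quadrant Q2. The divergence there is about -4, negative as expected for a sink.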